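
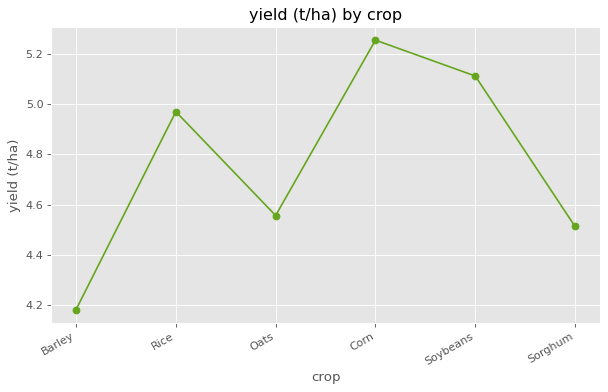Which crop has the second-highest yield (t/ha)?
Top 3: Corn ≈ 5.3, Soybeans ≈ 5.1, Rice ≈ 5.0.

Soybeans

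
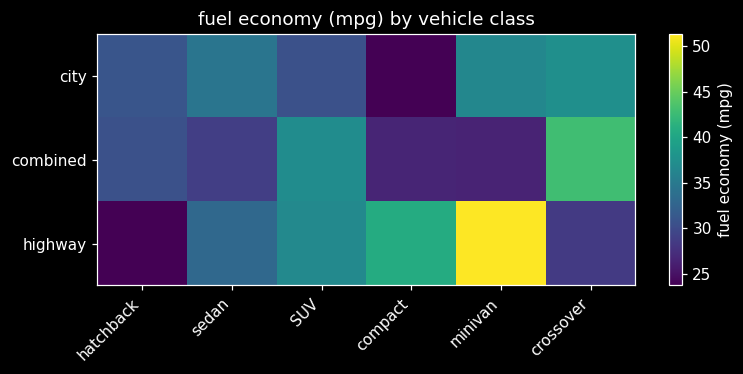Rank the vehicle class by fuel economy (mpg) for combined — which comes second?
Top 3 for combined: crossover ≈ 45, SUV ≈ 35, hatchback ≈ 30.

SUV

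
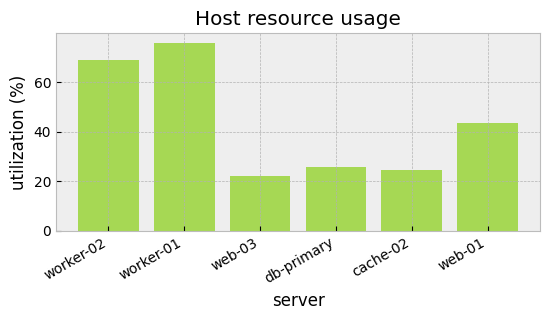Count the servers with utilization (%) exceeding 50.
2

Above 50: worker-02, worker-01.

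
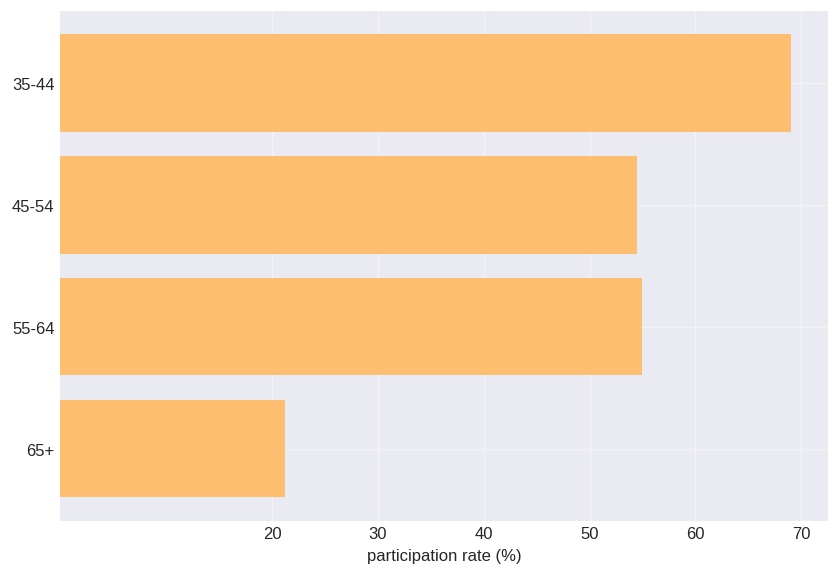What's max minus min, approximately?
≈ 50

Max 35-44 ≈ 70, min 65+ ≈ 20; range ≈ 50.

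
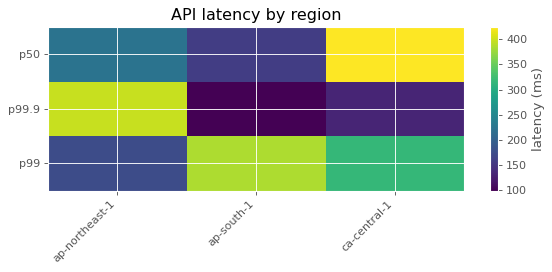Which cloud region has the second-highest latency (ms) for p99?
ca-central-1

Top 3 for p99: ap-south-1 ≈ 400, ca-central-1 ≈ 300, ap-northeast-1 ≈ 150.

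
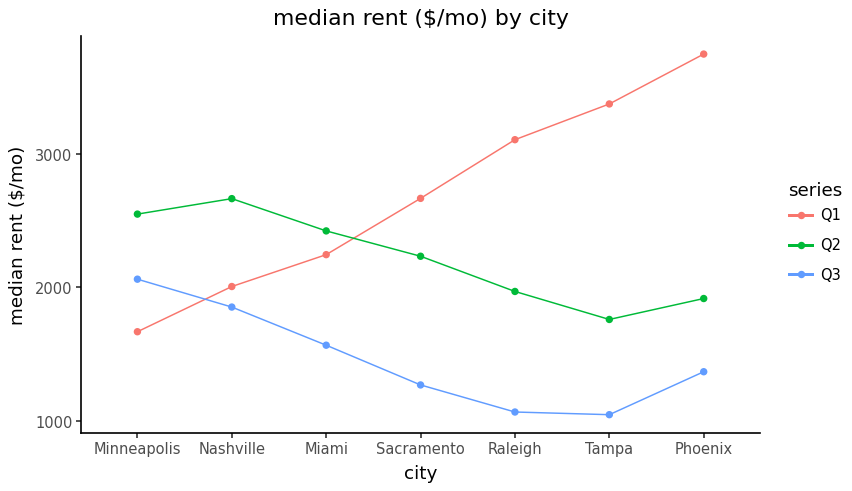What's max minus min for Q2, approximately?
Max Nashville ≈ 2500, min Tampa ≈ 2000; range ≈ 500.

≈ 500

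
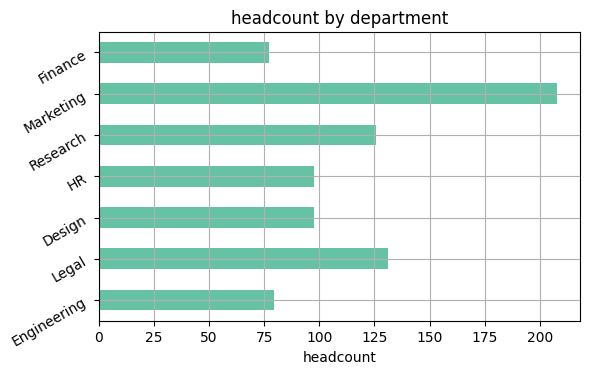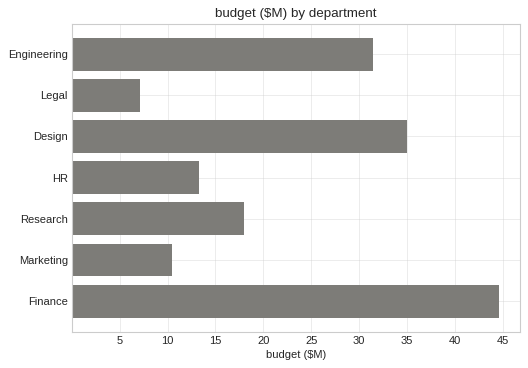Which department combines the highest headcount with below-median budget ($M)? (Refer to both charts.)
Marketing

Chart 2 median budget ($M) ≈ 20; below-median departments: Legal, HR, Marketing. Among those, Marketing has the highest headcount (≈ 200).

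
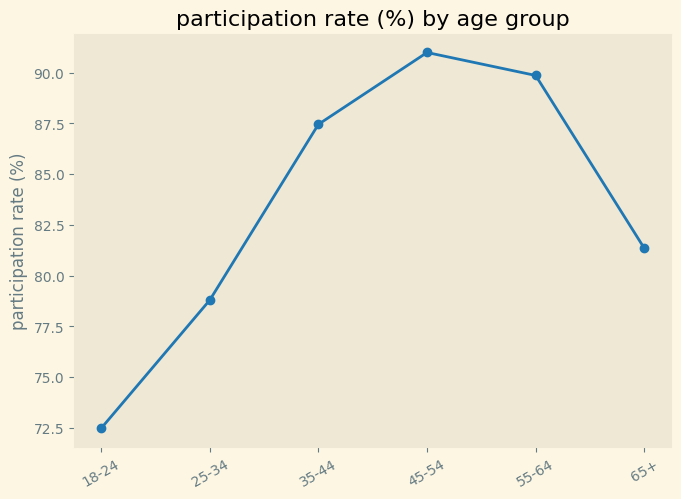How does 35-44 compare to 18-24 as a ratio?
≈ 1.22×

35-44 ≈ 88, 18-24 ≈ 72; 88/72 ≈ 1.22.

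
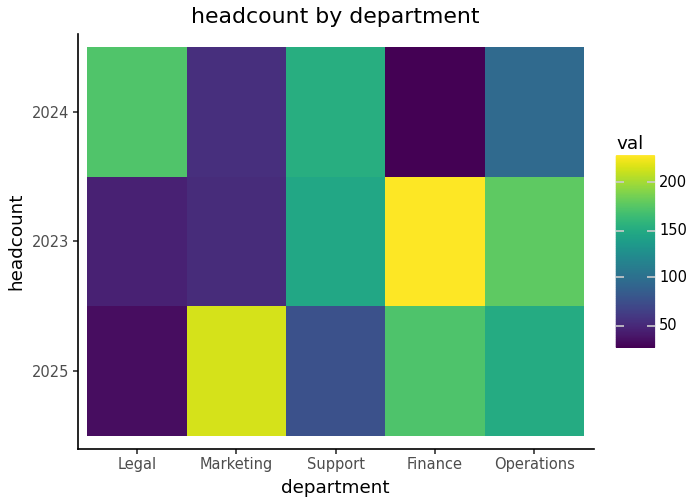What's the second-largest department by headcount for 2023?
Operations

Top 3 for 2023: Finance ≈ 220, Operations ≈ 180, Support ≈ 140.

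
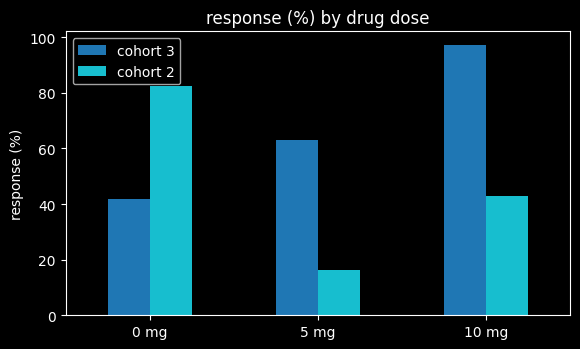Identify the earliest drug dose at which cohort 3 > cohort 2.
0 mg: cohort 3 ≈ 40 vs cohort 2 ≈ 80 (not yet); 5 mg: cohort 3 ≈ 60 vs cohort 2 ≈ 20 (first crossover).

5 mg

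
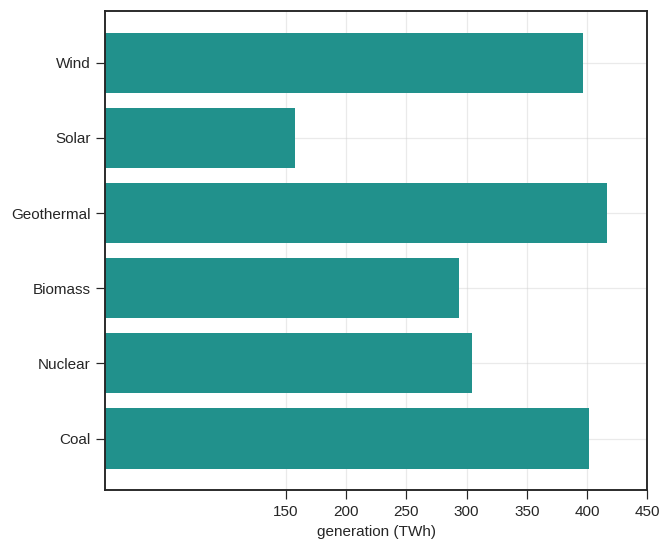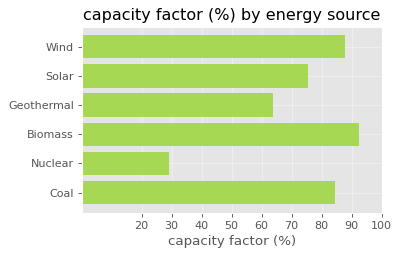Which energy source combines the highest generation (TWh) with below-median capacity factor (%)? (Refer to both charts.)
Geothermal

Chart 2 median capacity factor (%) ≈ 80; below-median energy sources: Solar, Geothermal, Nuclear. Among those, Geothermal has the highest generation (TWh) (≈ 400).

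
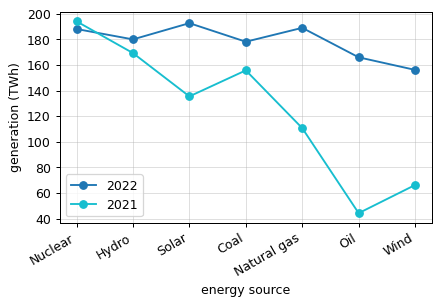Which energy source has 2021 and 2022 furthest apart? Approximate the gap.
Oil, ≈ 120 TWh

Oil: 2021 ≈ 40, 2022 ≈ 160 → gap ≈ 120. Next-largest (Wind) is only ≈ 100.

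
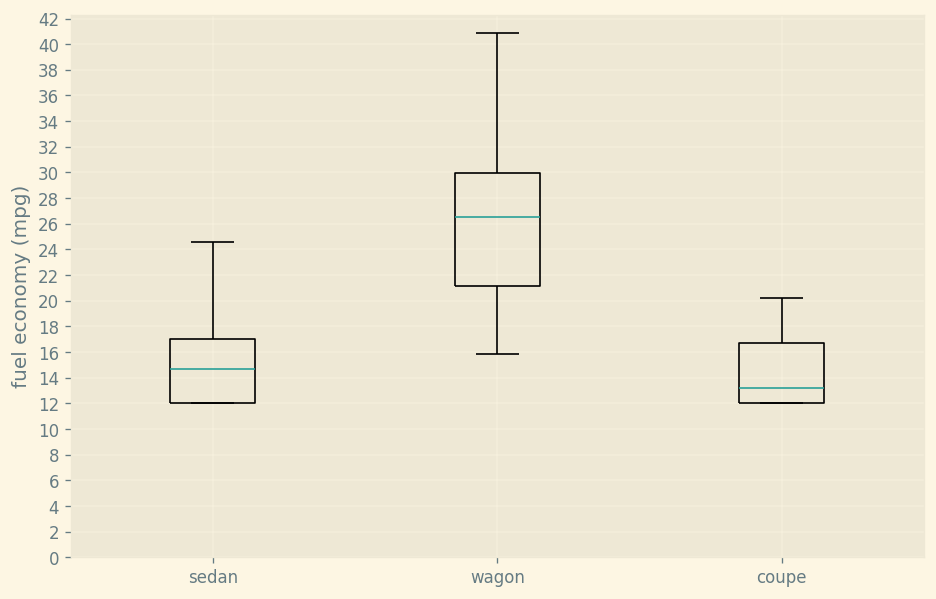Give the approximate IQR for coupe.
≈ 4

Q3 ≈ 16, Q1 ≈ 12; IQR ≈ 4.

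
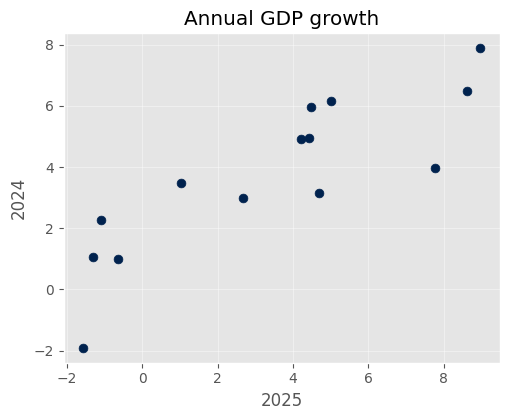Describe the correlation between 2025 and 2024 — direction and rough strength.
Points are positively correlated; strong (|r| ≈ 0.9).

positive, strong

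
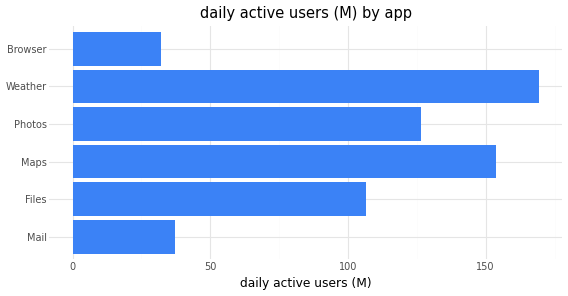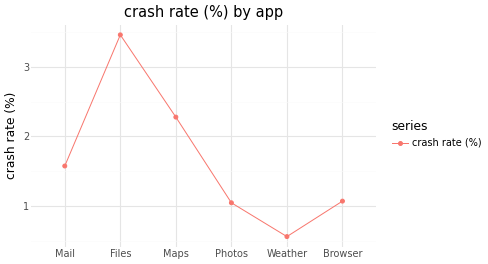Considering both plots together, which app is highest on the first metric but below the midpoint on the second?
Chart 2 median crash rate (%) ≈ 1.5; below-median apps: Photos, Weather, Browser. Among those, Weather has the highest daily active users (M) (≈ 160).

Weather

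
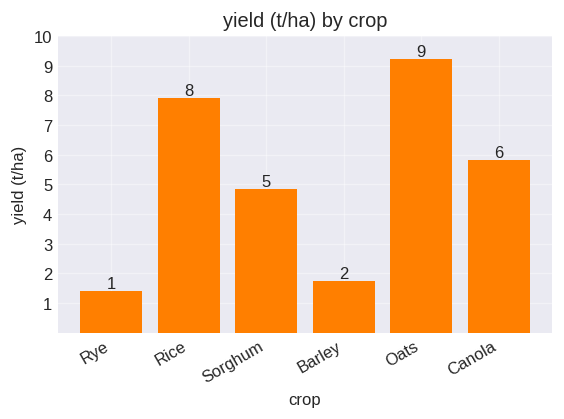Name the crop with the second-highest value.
Rice

Top 3: Oats ≈ 9, Rice ≈ 8, Canola ≈ 6.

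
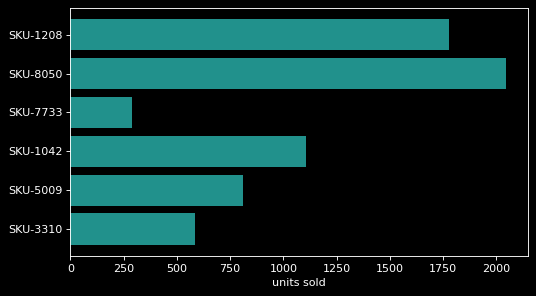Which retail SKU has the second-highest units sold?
SKU-1208

Top 3: SKU-8050 ≈ 2000, SKU-1208 ≈ 1800, SKU-1042 ≈ 1200.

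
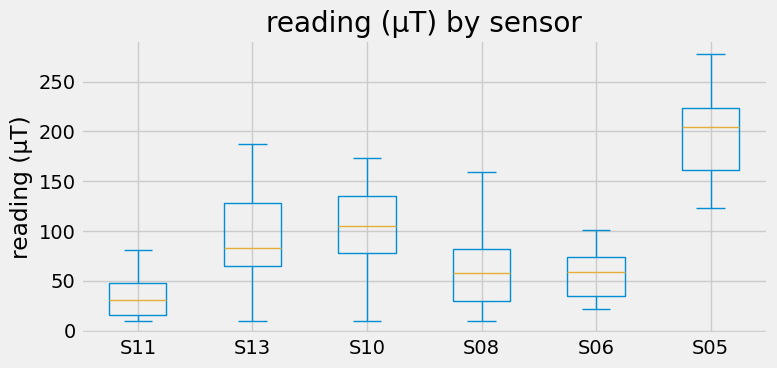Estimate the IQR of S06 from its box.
≈ 40

Q3 ≈ 80, Q1 ≈ 40; IQR ≈ 40.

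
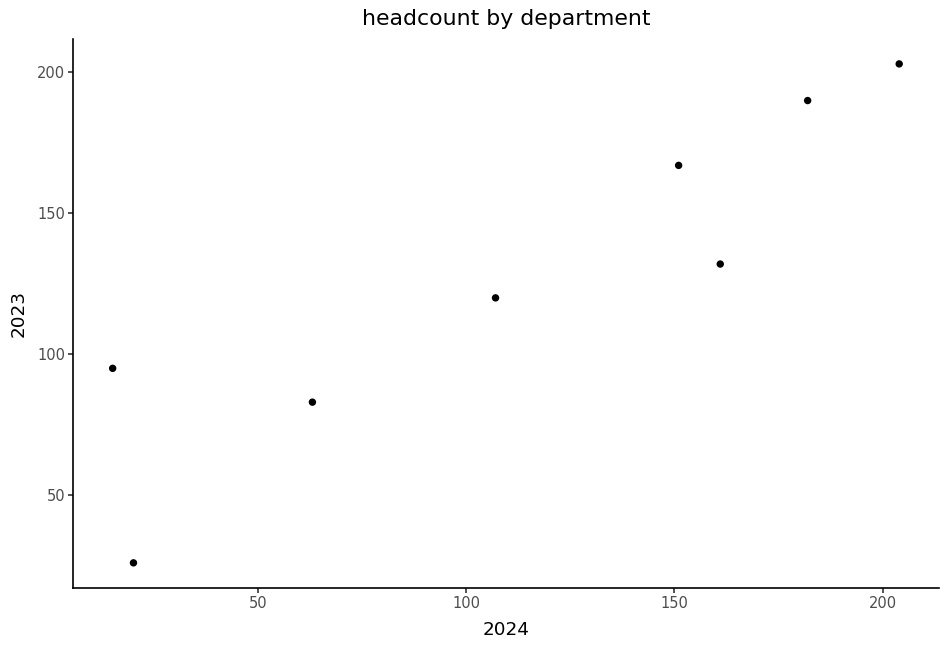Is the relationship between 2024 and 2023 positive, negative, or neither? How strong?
Points are positively correlated; strong (|r| ≈ 0.9).

positive, strong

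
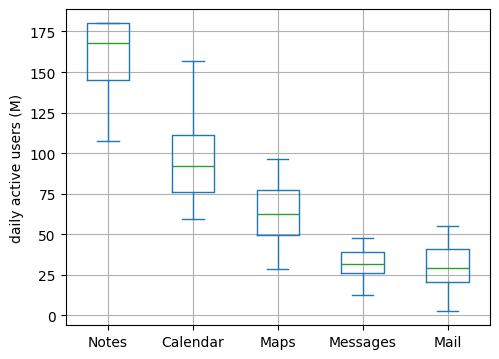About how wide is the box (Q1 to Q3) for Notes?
Q3 ≈ 180, Q1 ≈ 140; IQR ≈ 40.

≈ 40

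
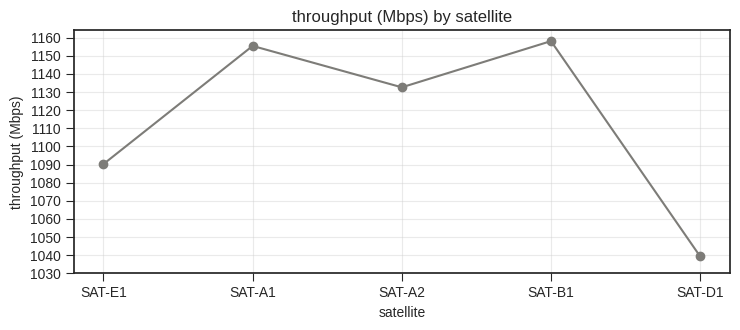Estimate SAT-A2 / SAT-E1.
≈ 1.04×

SAT-A2 ≈ 1130, SAT-E1 ≈ 1090; 1130/1090 ≈ 1.04.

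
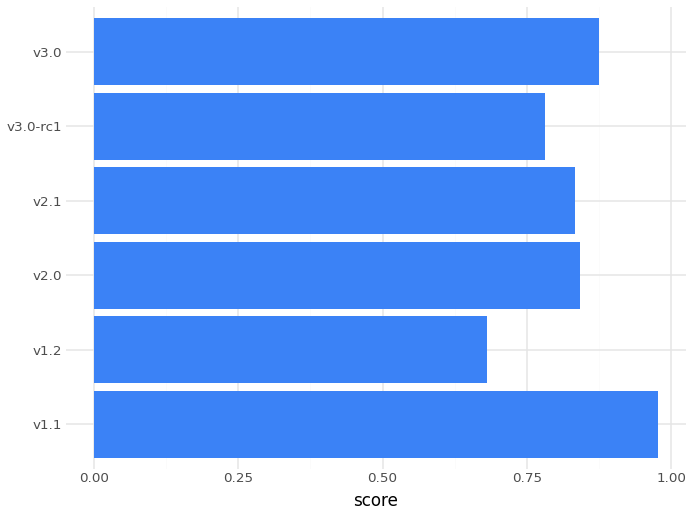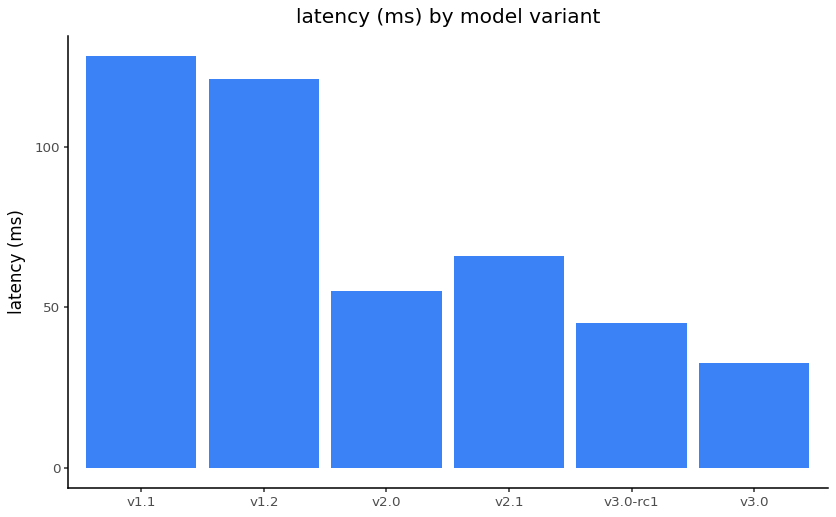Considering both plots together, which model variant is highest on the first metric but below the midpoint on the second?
v3.0

Chart 2 median latency (ms) ≈ 60; below-median model variants: v2.0, v3.0-rc1, v3.0. Among those, v3.0 has the highest score (≈ 0.9).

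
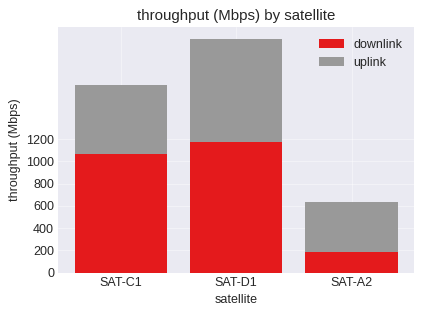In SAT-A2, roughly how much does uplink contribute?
≈ 400

uplink top ≈ 600, bottom ≈ 200; segment ≈ 400.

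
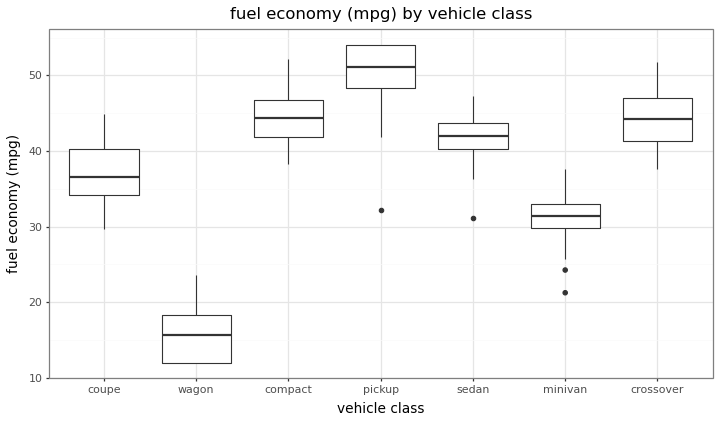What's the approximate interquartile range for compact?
≈ 5

Q3 ≈ 45, Q1 ≈ 40; IQR ≈ 5.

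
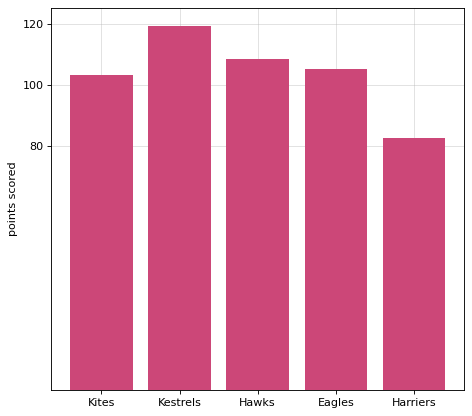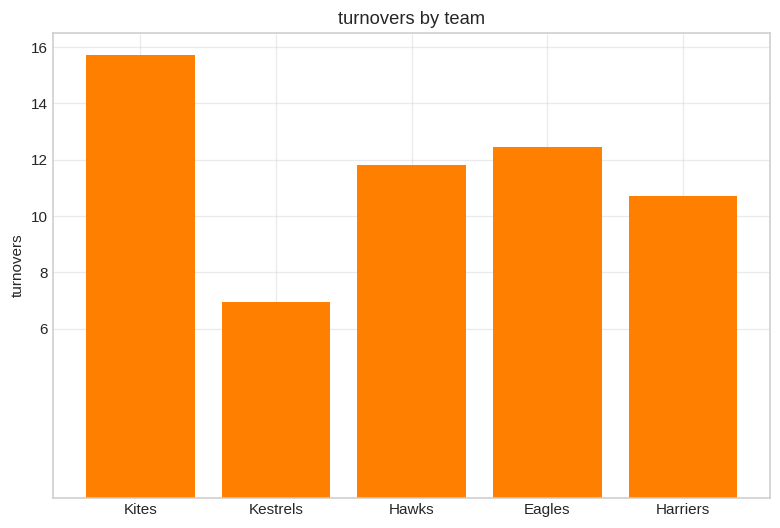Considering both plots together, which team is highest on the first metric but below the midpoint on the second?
Chart 2 median turnovers ≈ 12; below-median teams: Kestrels, Harriers. Among those, Kestrels has the highest points scored (≈ 120).

Kestrels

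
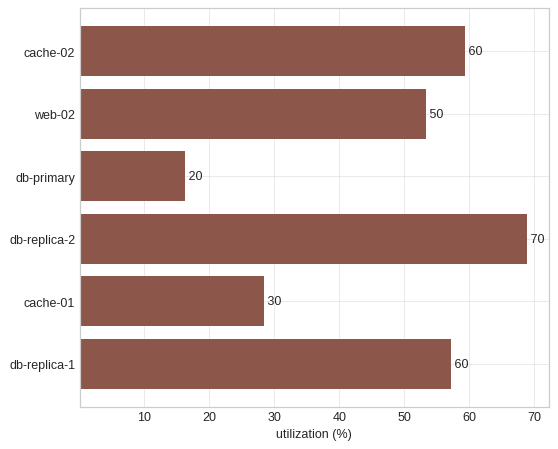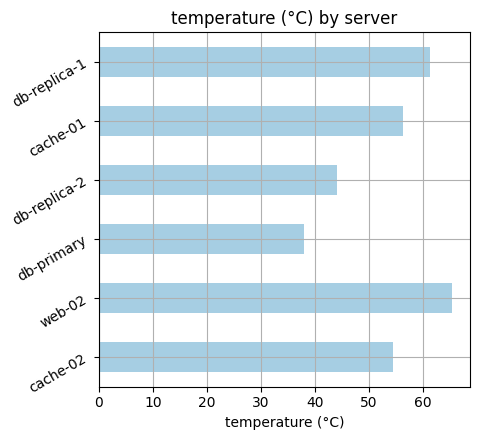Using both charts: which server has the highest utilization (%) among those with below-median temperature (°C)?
Chart 2 median temperature (°C) ≈ 60; below-median servers: cache-02, db-primary, db-replica-2. Among those, db-replica-2 has the highest utilization (%) (≈ 70).

db-replica-2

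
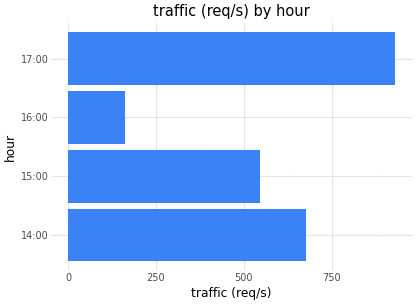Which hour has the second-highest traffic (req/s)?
14:00

Top 3: 17:00 ≈ 900, 14:00 ≈ 700, 15:00 ≈ 500.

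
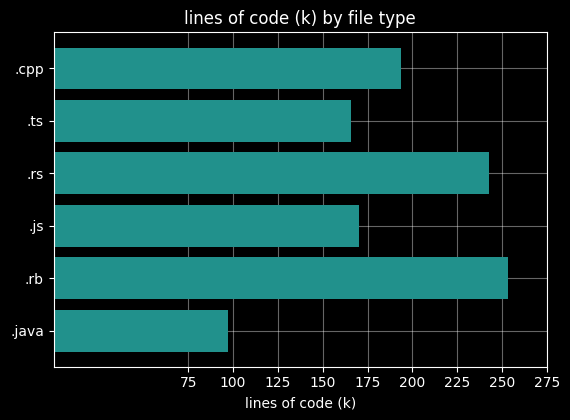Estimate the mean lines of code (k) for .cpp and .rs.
(200 + 250) / 2 ≈ 225.

≈ 225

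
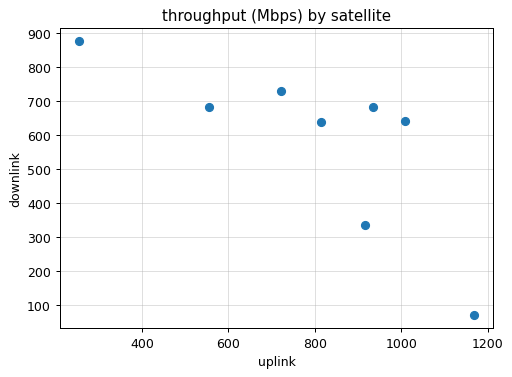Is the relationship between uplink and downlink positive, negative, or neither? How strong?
negative, strong

Points are negatively correlated; strong (|r| ≈ 0.8).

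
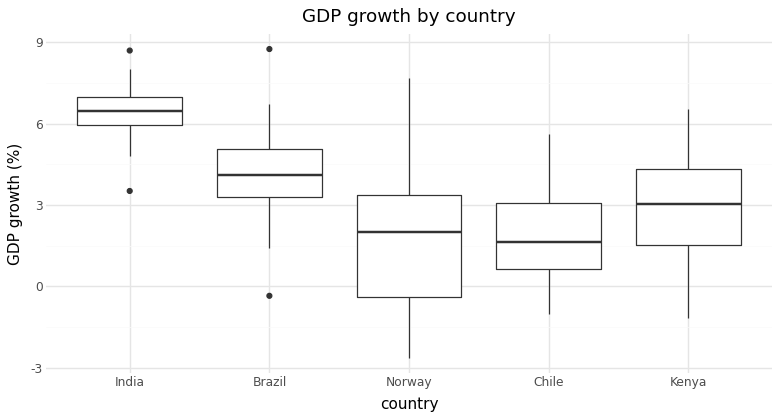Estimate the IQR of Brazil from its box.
Q3 ≈ 5.0, Q1 ≈ 3.5; IQR ≈ 1.5.

≈ 1.5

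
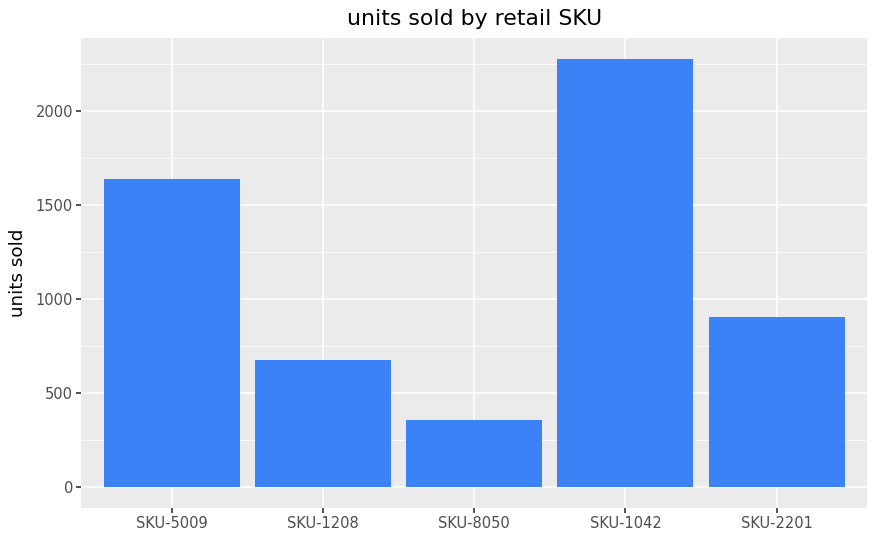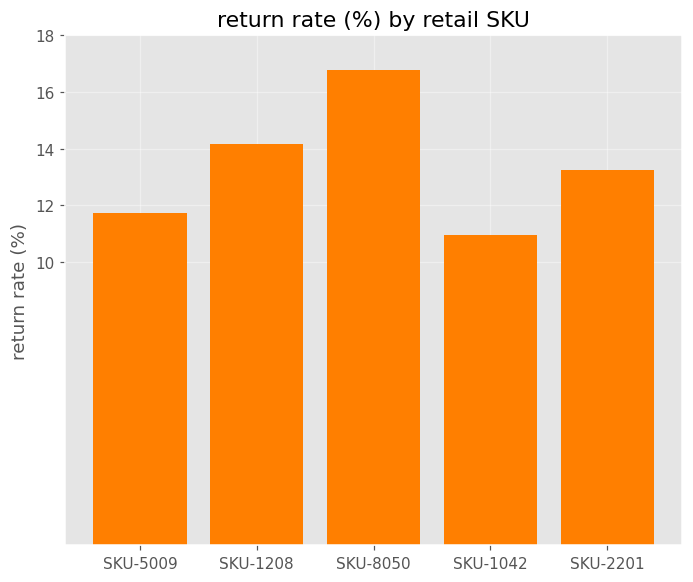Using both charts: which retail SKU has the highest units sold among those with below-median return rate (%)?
Chart 2 median return rate (%) ≈ 14; below-median retail SKUs: SKU-5009, SKU-1042. Among those, SKU-1042 has the highest units sold (≈ 2500).

SKU-1042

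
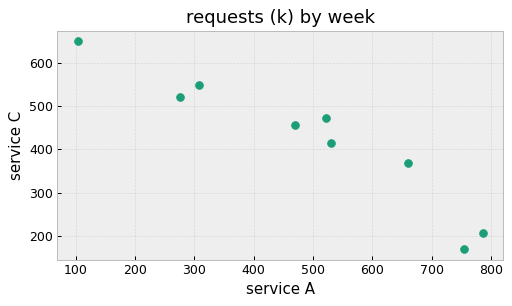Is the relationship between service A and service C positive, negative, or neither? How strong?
Points are negatively correlated; strong (|r| ≈ 1.0).

negative, strong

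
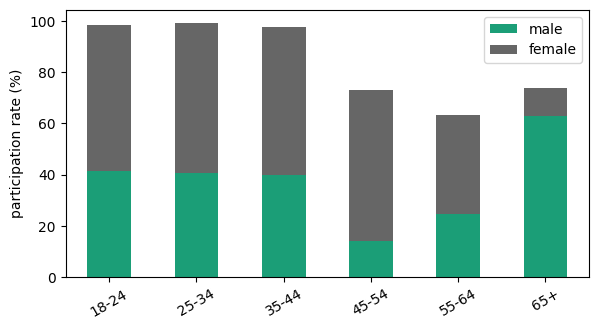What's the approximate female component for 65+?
≈ 10

female top ≈ 70, bottom ≈ 60; segment ≈ 10.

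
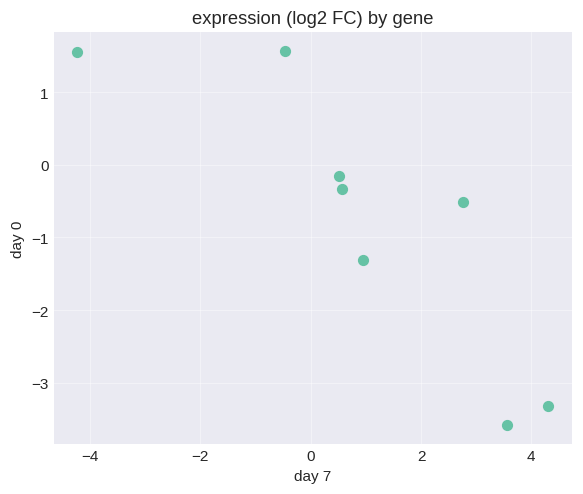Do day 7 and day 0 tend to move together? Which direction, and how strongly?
negative, strong

Points are negatively correlated; strong (|r| ≈ 0.9).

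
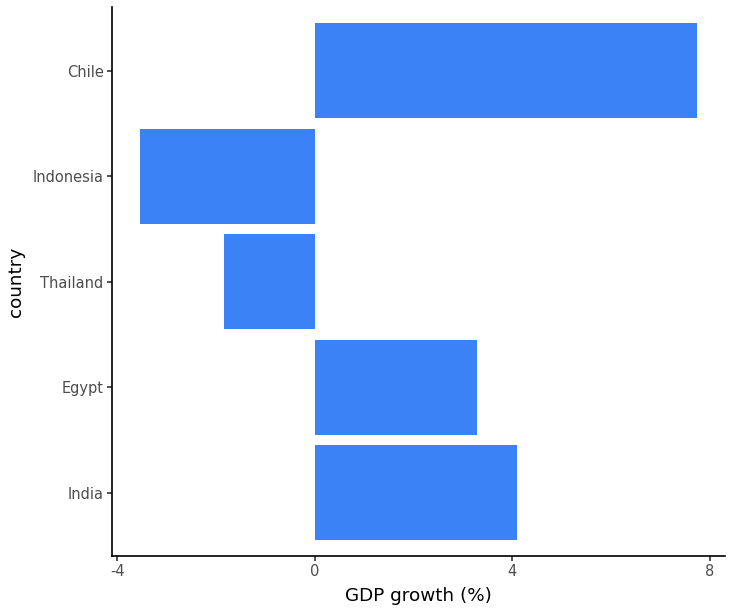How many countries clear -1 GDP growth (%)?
3

Above -1: India, Egypt, Chile.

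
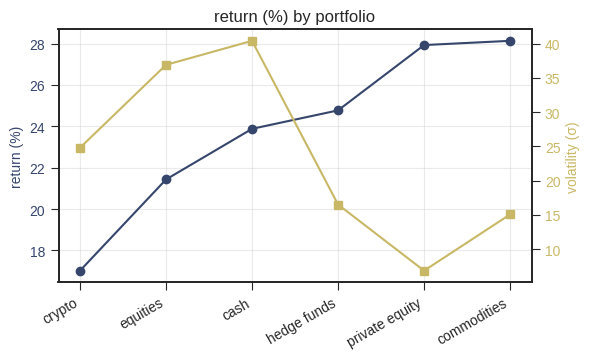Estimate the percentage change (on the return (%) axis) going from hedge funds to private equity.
hedge funds ≈ 25, private equity ≈ 28; (28 − 25) / 25 ≈ +12%.

≈ +12%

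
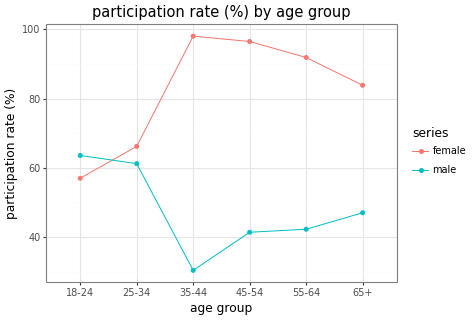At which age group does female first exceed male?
25-34

18-24: female ≈ 60 vs male ≈ 60 (not yet); 25-34: female ≈ 70 vs male ≈ 60 (first crossover).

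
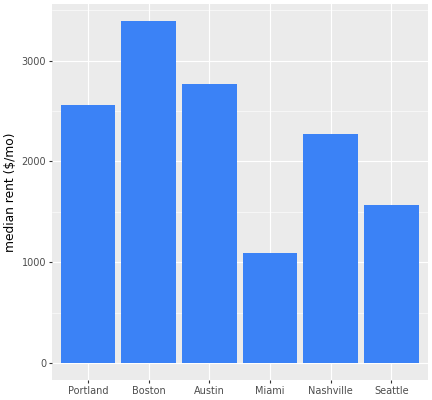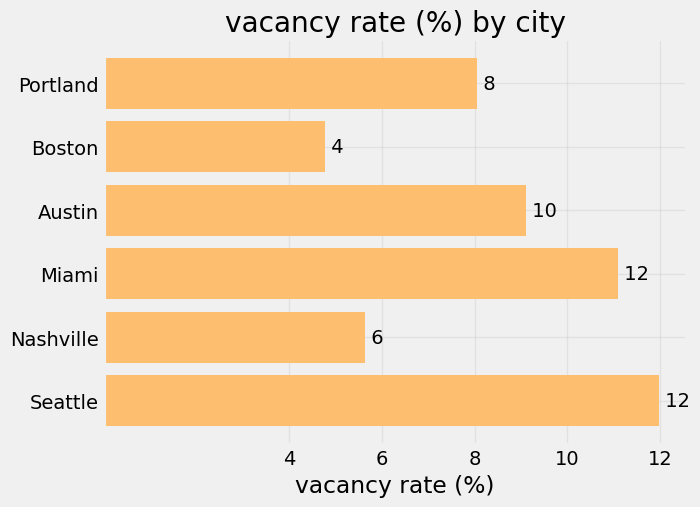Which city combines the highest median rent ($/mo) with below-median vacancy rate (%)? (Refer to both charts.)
Chart 2 median vacancy rate (%) ≈ 8; below-median cities: Portland, Boston, Nashville. Among those, Boston has the highest median rent ($/mo) (≈ 3500).

Boston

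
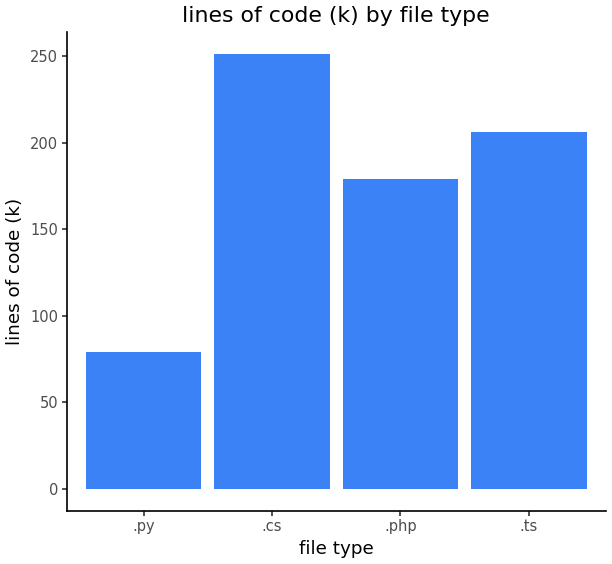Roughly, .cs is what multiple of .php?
≈ 1.43×

.cs ≈ 250, .php ≈ 175; 250/175 ≈ 1.43.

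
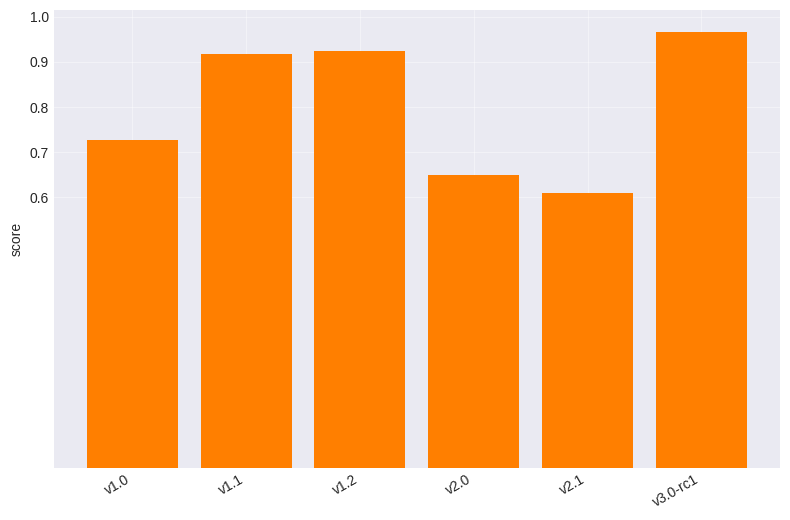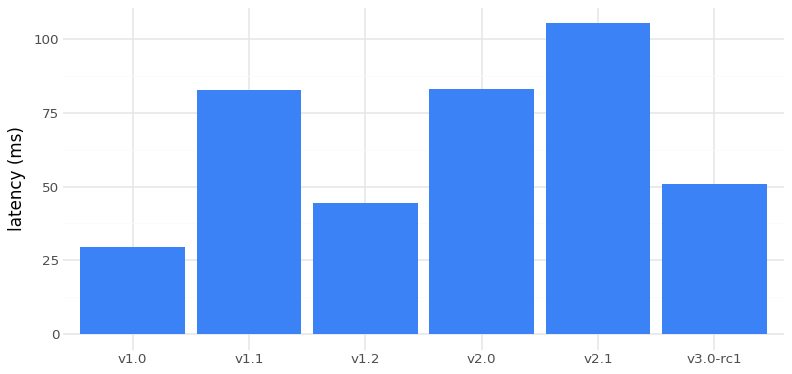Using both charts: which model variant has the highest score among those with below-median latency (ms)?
Chart 2 median latency (ms) ≈ 70; below-median model variants: v1.0, v1.2, v3.0-rc1. Among those, v3.0-rc1 has the highest score (≈ 1).

v3.0-rc1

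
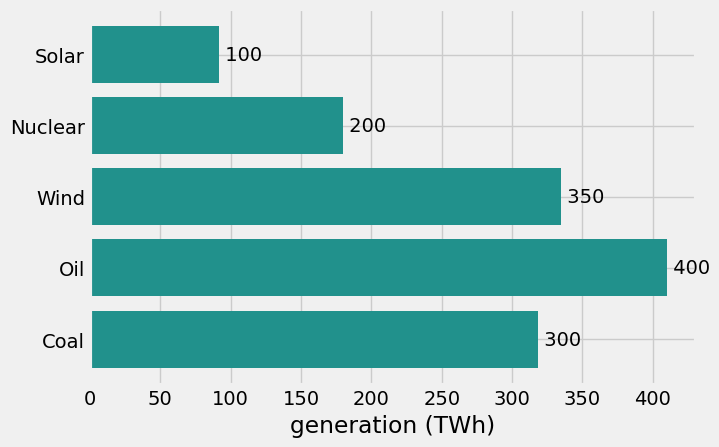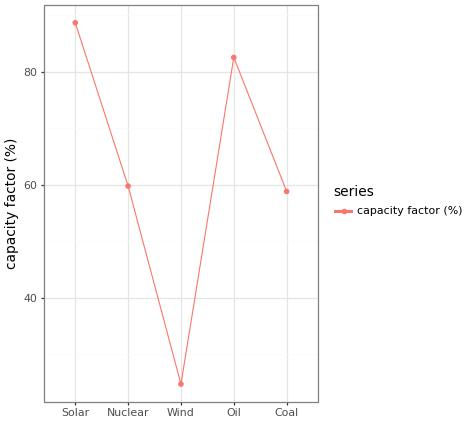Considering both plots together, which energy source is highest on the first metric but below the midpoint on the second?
Chart 2 median capacity factor (%) ≈ 60; below-median energy sources: Wind, Coal. Among those, Wind has the highest generation (TWh) (≈ 350).

Wind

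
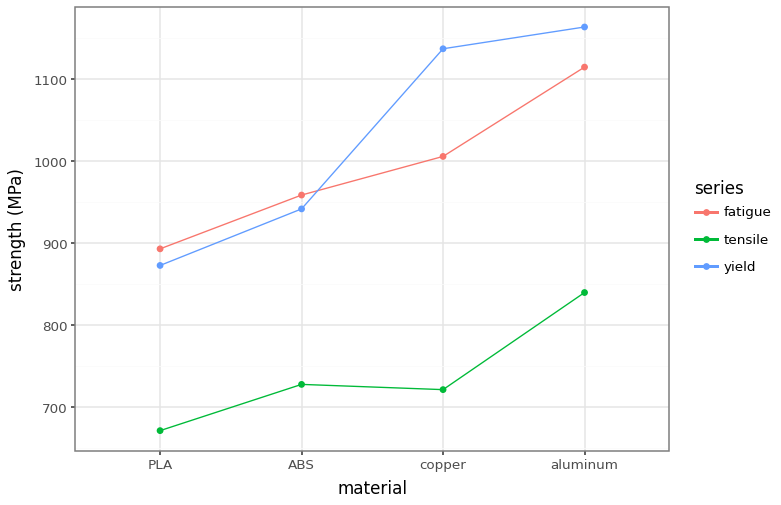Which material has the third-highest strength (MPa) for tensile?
Top 4 for tensile: aluminum ≈ 850, ABS ≈ 750, copper ≈ 700, PLA ≈ 650.

copper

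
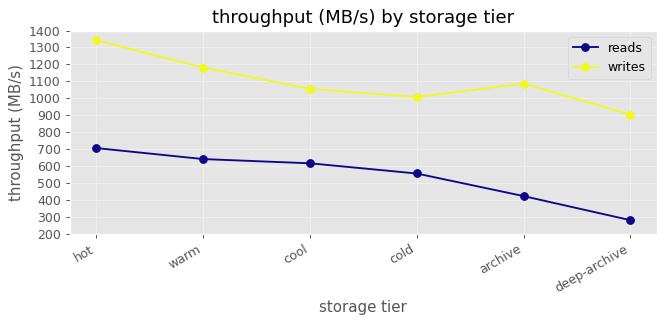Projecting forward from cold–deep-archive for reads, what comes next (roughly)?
Last three: 600, 400, 300 → slope ≈ -150/step → next ≈ 150.

≈ 150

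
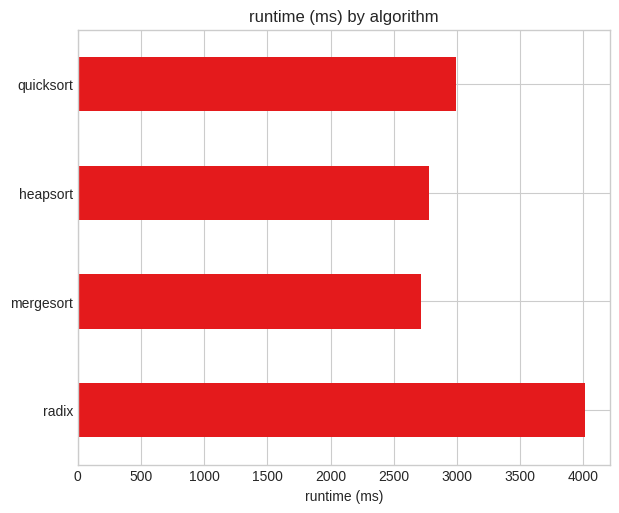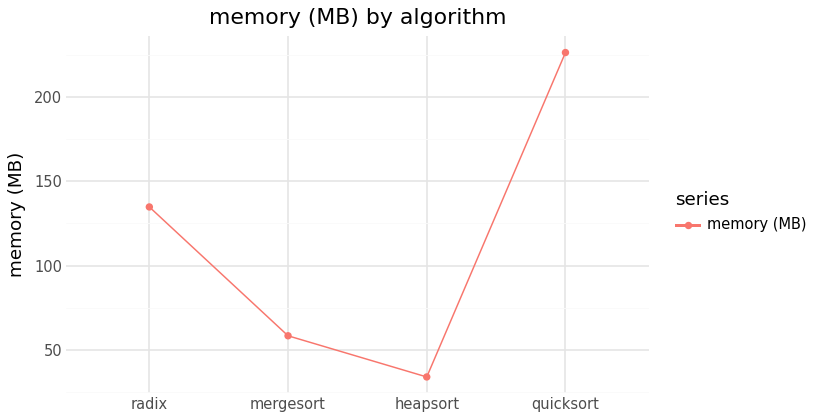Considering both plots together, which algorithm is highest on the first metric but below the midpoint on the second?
Chart 2 median memory (MB) ≈ 100; below-median algorithms: mergesort, heapsort. Among those, heapsort has the highest runtime (ms) (≈ 3000).

heapsort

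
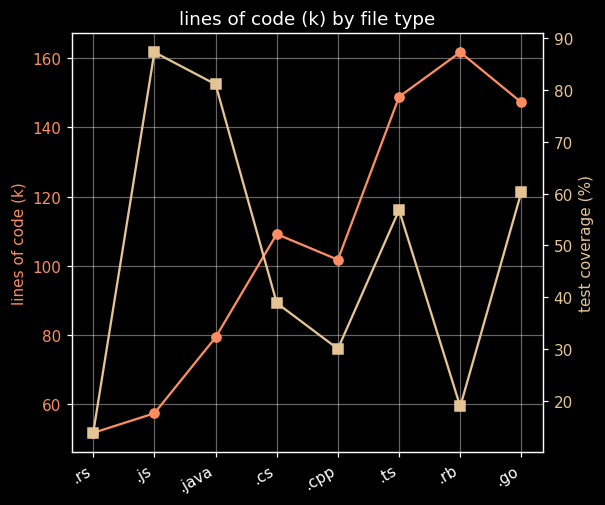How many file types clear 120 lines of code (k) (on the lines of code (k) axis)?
Above 120: .ts, .rb, .go.

3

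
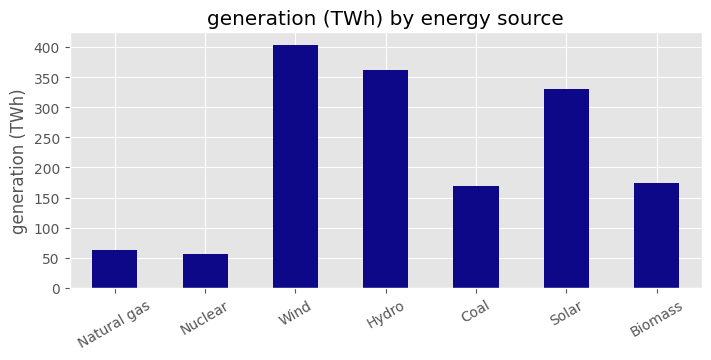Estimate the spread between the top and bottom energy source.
≈ 350

Max Wind ≈ 400, min Nuclear ≈ 50; range ≈ 350.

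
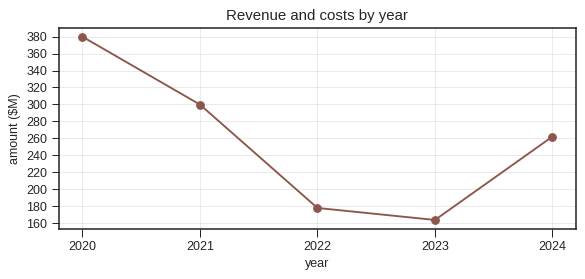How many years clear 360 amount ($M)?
1

Above 360: 2020.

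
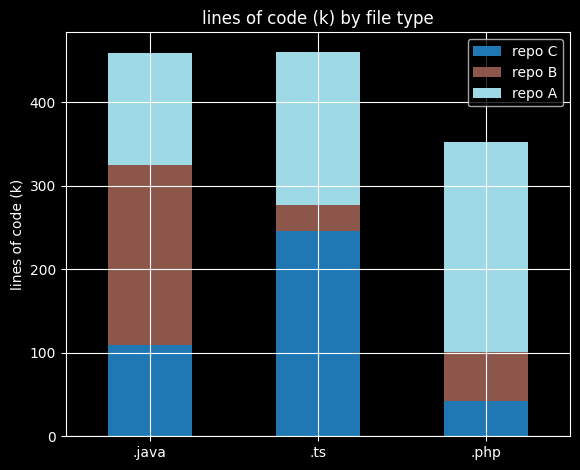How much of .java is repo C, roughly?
≈ 100

repo C top ≈ 100, bottom ≈ 0; segment ≈ 100.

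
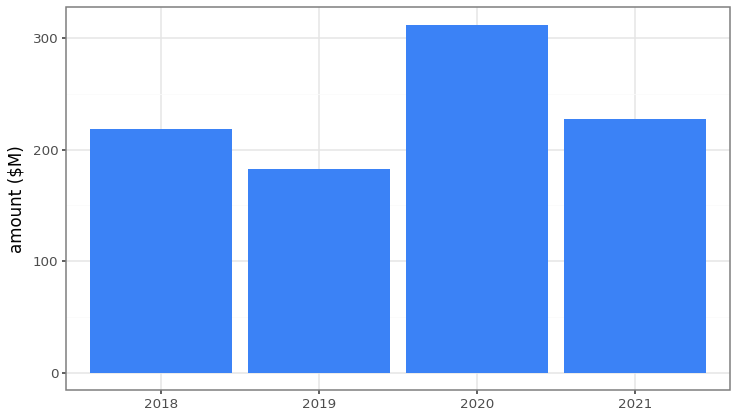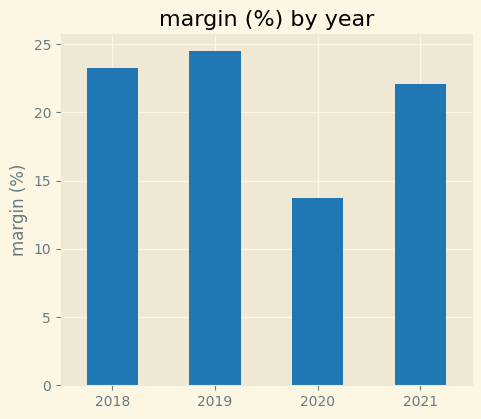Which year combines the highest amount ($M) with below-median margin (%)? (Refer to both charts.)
Chart 2 median margin (%) ≈ 25; below-median years: 2020, 2021. Among those, 2020 has the highest amount ($M) (≈ 300).

2020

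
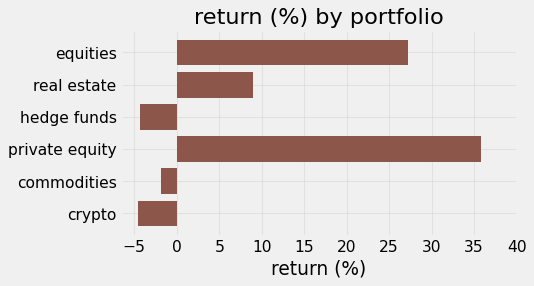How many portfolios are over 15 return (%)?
Above 15: equities, private equity.

2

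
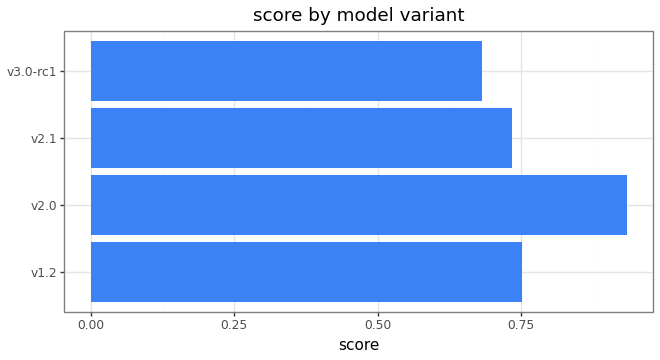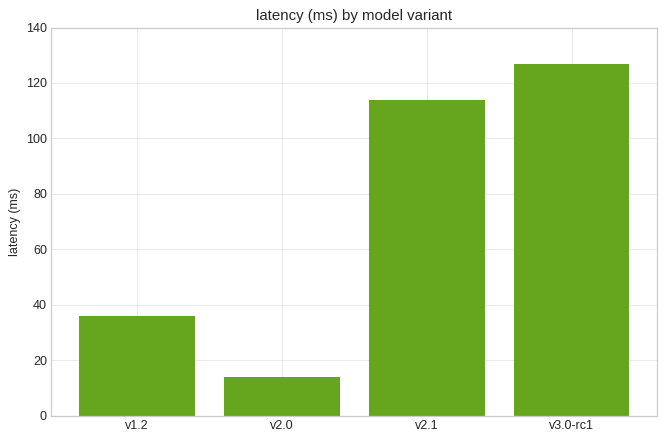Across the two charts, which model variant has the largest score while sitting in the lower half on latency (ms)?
Chart 2 median latency (ms) ≈ 80; below-median model variants: v1.2, v2.0. Among those, v2.0 has the highest score (≈ 0.9).

v2.0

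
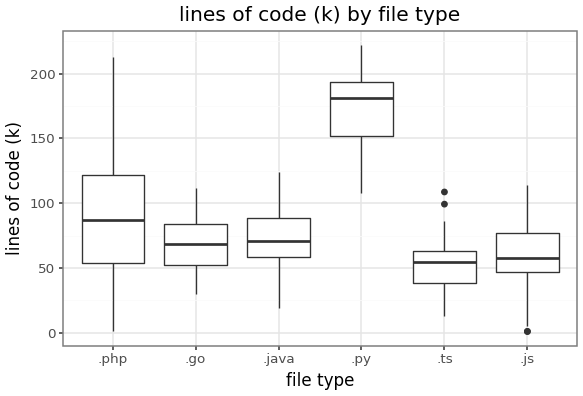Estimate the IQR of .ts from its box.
Q3 ≈ 60, Q1 ≈ 40; IQR ≈ 20.

≈ 20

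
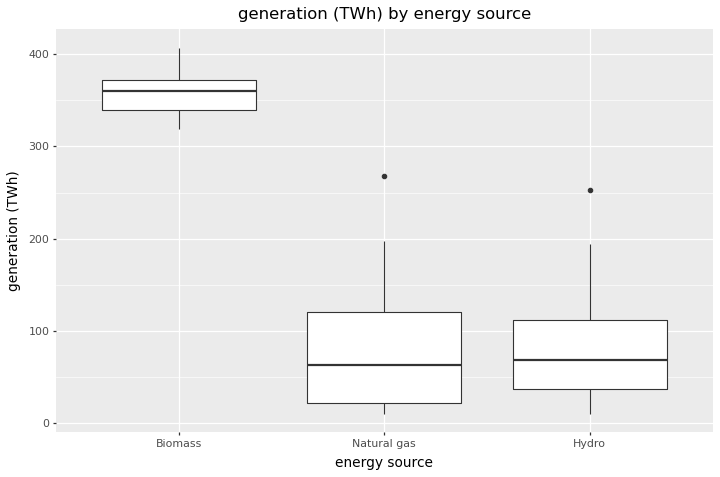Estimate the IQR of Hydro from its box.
Q3 ≈ 100, Q1 ≈ 25; IQR ≈ 75.

≈ 75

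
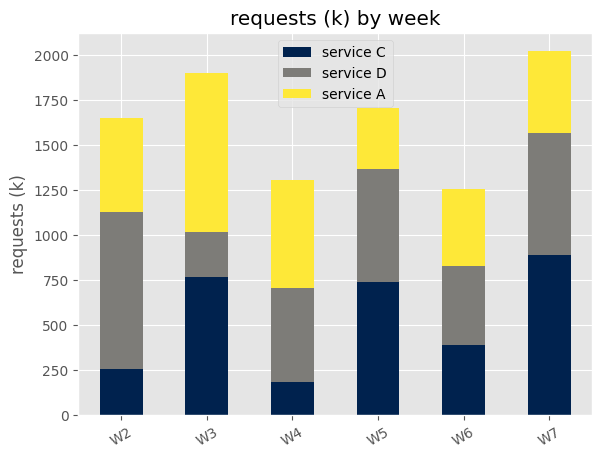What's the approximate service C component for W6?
≈ 400

service C top ≈ 400, bottom ≈ 0; segment ≈ 400.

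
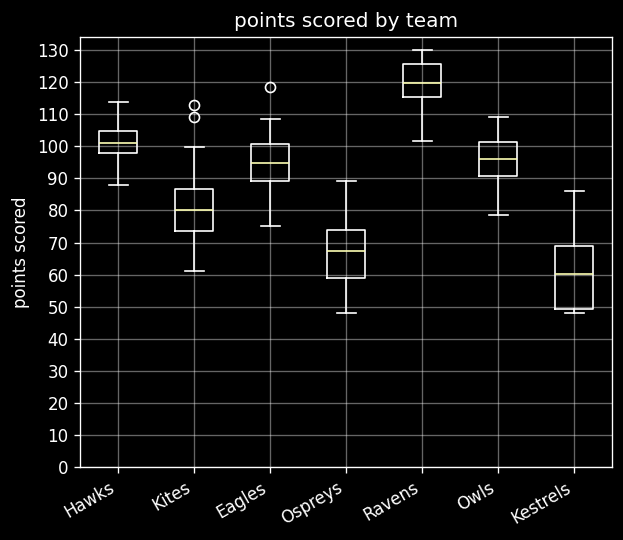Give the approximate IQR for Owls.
Q3 ≈ 100, Q1 ≈ 90; IQR ≈ 10.

≈ 10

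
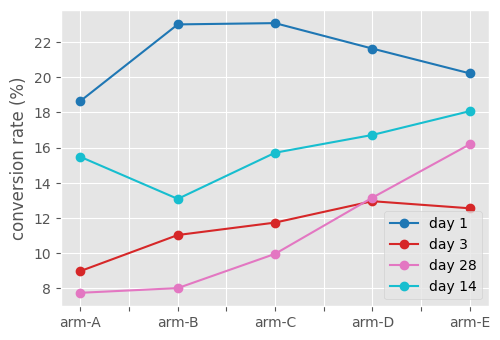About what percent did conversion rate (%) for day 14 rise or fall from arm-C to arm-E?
≈ +12.5%

arm-C ≈ 16, arm-E ≈ 18; (18 − 16) / 16 ≈ +12.5%.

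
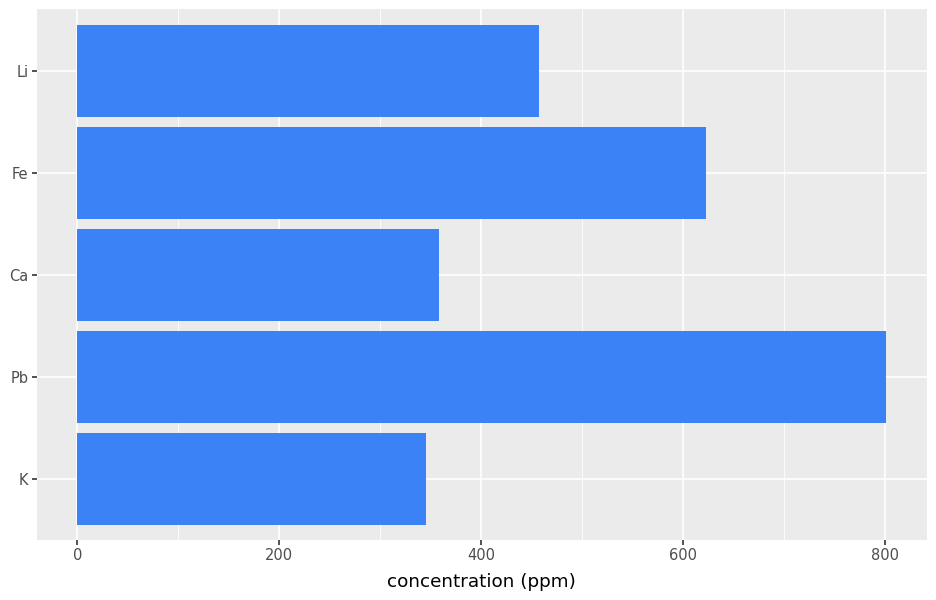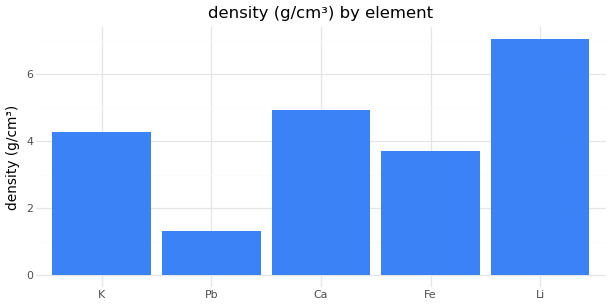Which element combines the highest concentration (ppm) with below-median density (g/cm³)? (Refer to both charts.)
Pb

Chart 2 median density (g/cm³) ≈ 4; below-median elements: Pb, Fe. Among those, Pb has the highest concentration (ppm) (≈ 800).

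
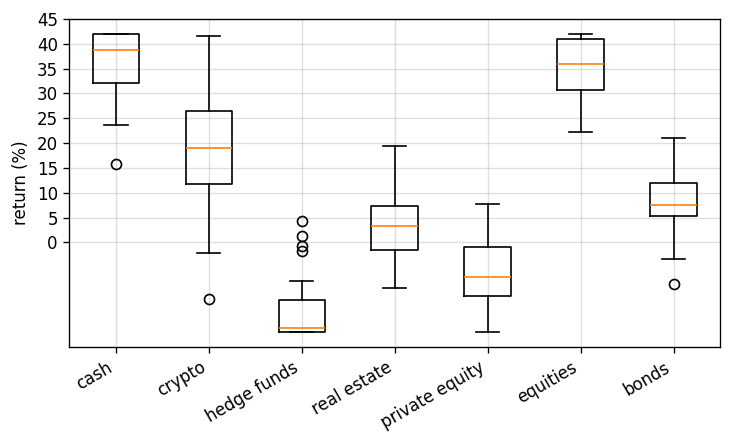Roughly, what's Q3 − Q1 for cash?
Q3 ≈ 40, Q1 ≈ 30; IQR ≈ 10.

≈ 10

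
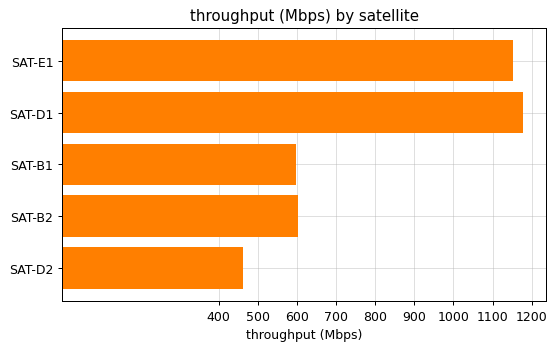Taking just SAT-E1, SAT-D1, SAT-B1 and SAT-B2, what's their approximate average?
(1200 + 1200 + 600 + 600) / 4 ≈ 900.

≈ 900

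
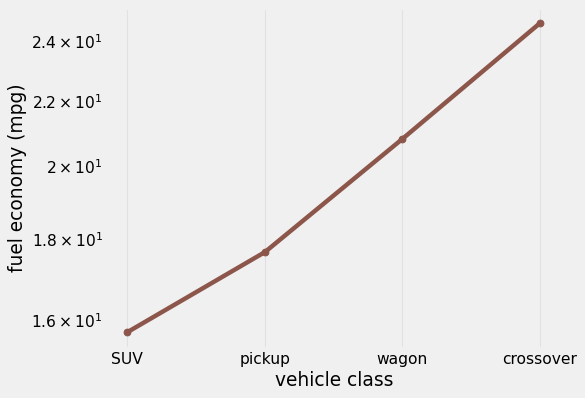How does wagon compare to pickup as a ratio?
wagon ≈ 21, pickup ≈ 18; 21/18 ≈ 1.17.

≈ 1.17×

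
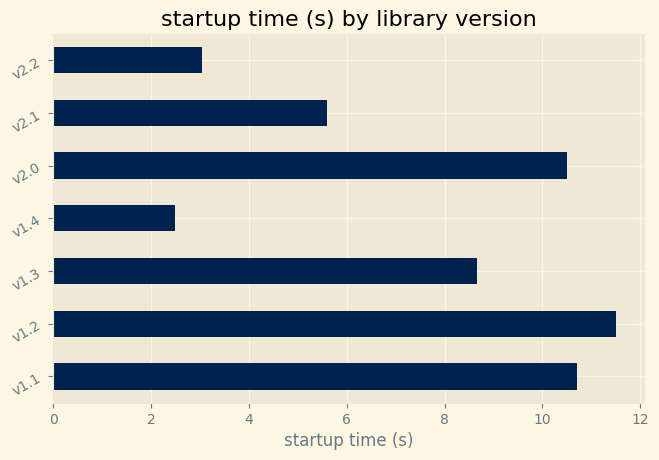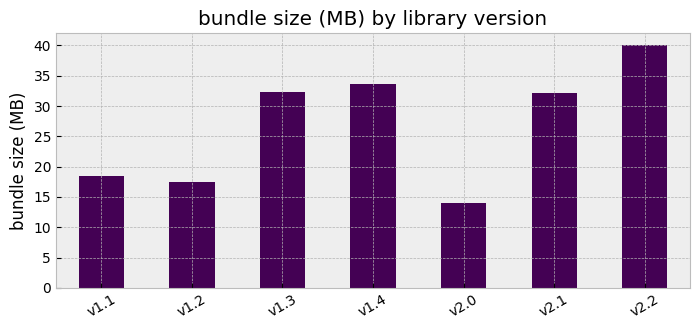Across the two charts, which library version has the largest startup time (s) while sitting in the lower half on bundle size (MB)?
Chart 2 median bundle size (MB) ≈ 30; below-median library versions: v1.1, v1.2, v2.0. Among those, v1.2 has the highest startup time (s) (≈ 12).

v1.2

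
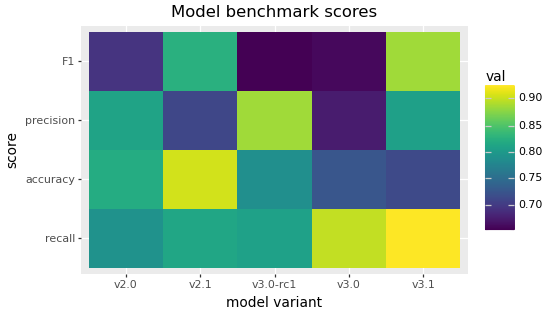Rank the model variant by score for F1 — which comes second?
v2.1

Top 3 for F1: v3.1 ≈ 0.90, v2.1 ≈ 0.85, v2.0 ≈ 0.70.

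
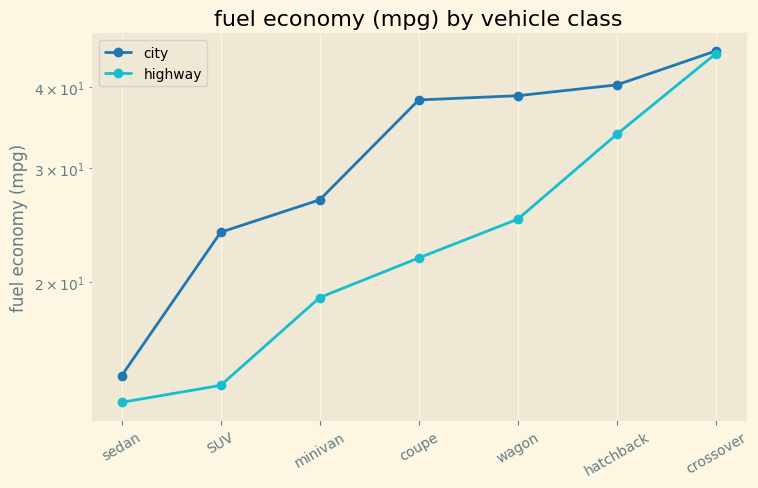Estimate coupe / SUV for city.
coupe ≈ 40, SUV ≈ 25; 40/25 ≈ 1.6.

≈ 1.6×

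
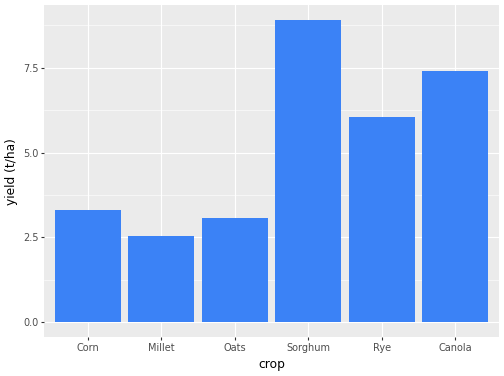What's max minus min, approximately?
≈ 6

Max Sorghum ≈ 9, min Millet ≈ 3; range ≈ 6.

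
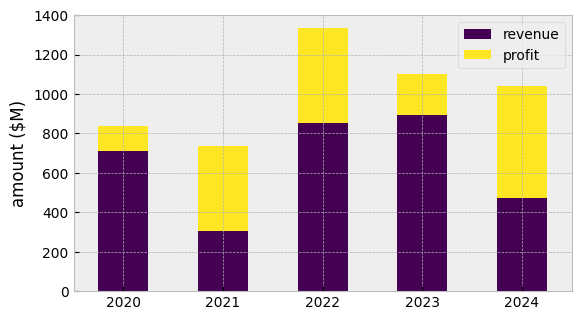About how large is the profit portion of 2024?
profit top ≈ 1000, bottom ≈ 400; segment ≈ 600.

≈ 600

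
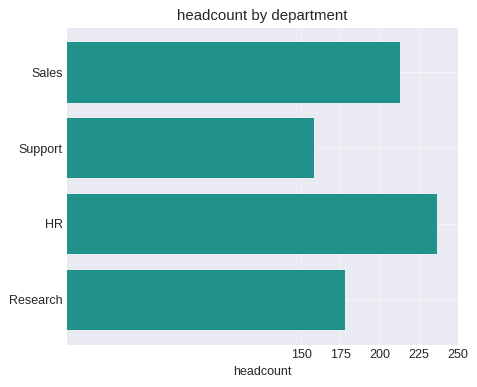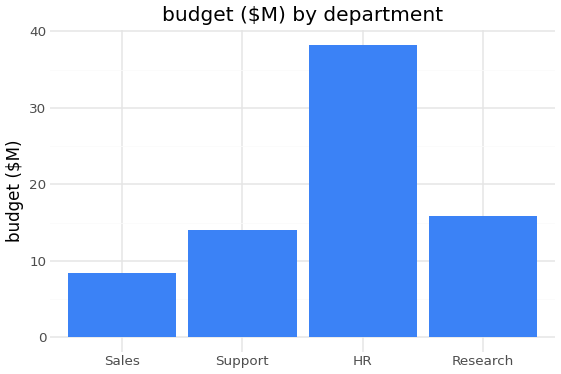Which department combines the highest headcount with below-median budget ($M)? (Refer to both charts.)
Sales

Chart 2 median budget ($M) ≈ 15; below-median departments: Sales, Support. Among those, Sales has the highest headcount (≈ 225).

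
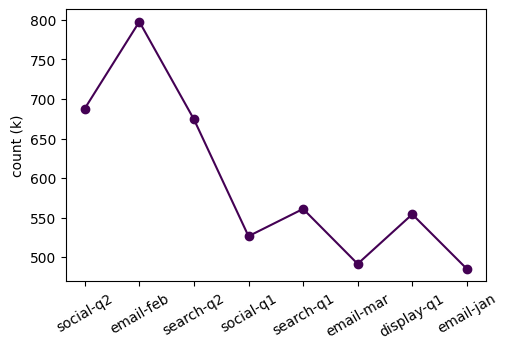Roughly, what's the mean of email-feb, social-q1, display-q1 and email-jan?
≈ 600

(800 + 550 + 550 + 500) / 4 ≈ 600.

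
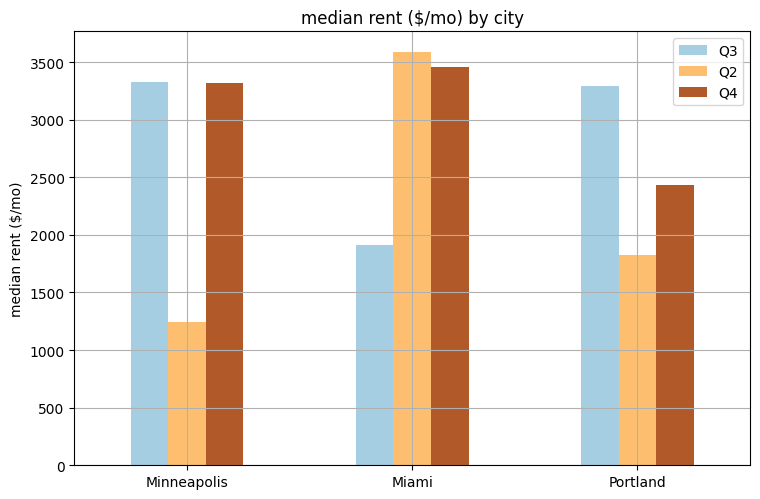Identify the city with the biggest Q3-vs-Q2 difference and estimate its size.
Minneapolis: Q3 ≈ 3500, Q2 ≈ 1000 → gap ≈ 2500. Next-largest (Miami) is only ≈ 1500.

Minneapolis, ≈ 2500 $/mo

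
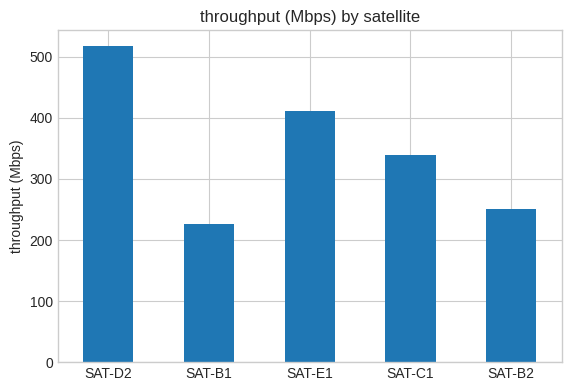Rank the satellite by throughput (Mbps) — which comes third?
Top 4: SAT-D2 ≈ 500, SAT-E1 ≈ 400, SAT-C1 ≈ 350, SAT-B2 ≈ 250.

SAT-C1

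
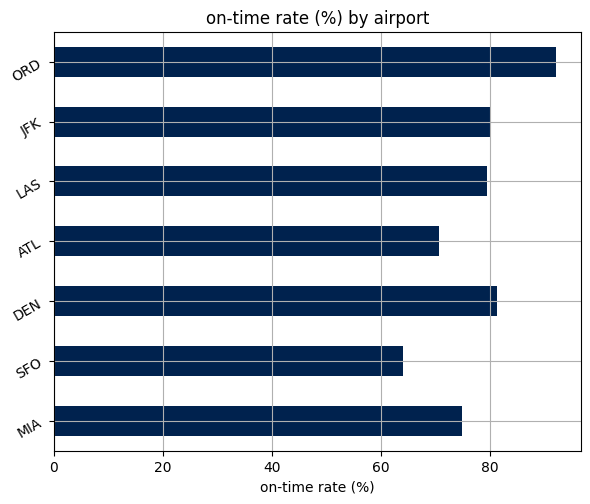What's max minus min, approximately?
≈ 30

Max ORD ≈ 90, min SFO ≈ 60; range ≈ 30.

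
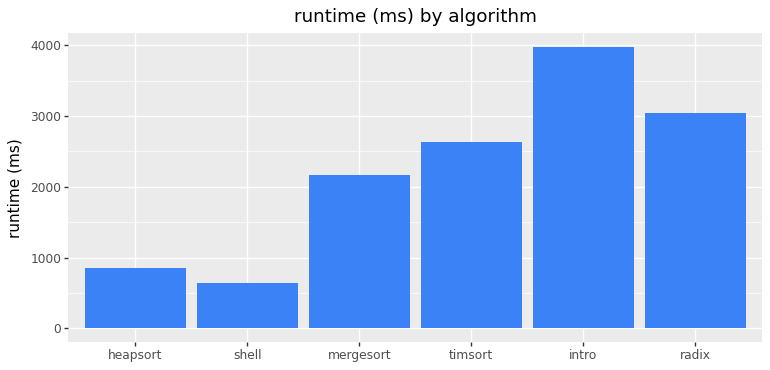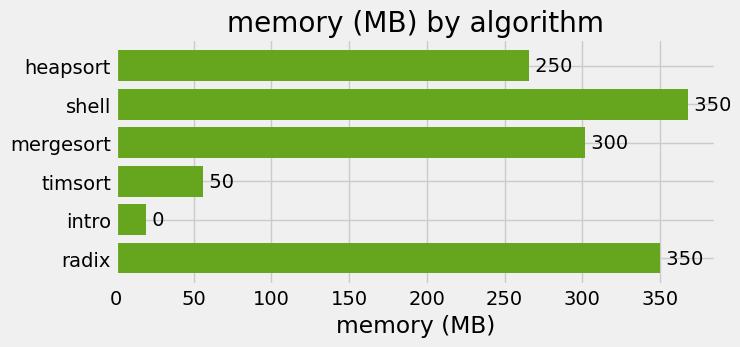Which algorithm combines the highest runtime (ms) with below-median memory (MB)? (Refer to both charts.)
Chart 2 median memory (MB) ≈ 300; below-median algorithms: heapsort, timsort, intro. Among those, intro has the highest runtime (ms) (≈ 4000).

intro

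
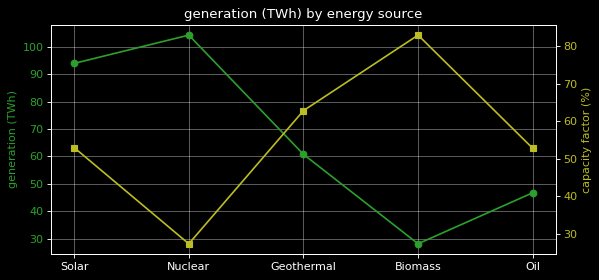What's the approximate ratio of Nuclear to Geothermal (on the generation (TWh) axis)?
≈ 1.67×

Nuclear ≈ 100, Geothermal ≈ 60; 100/60 ≈ 1.67.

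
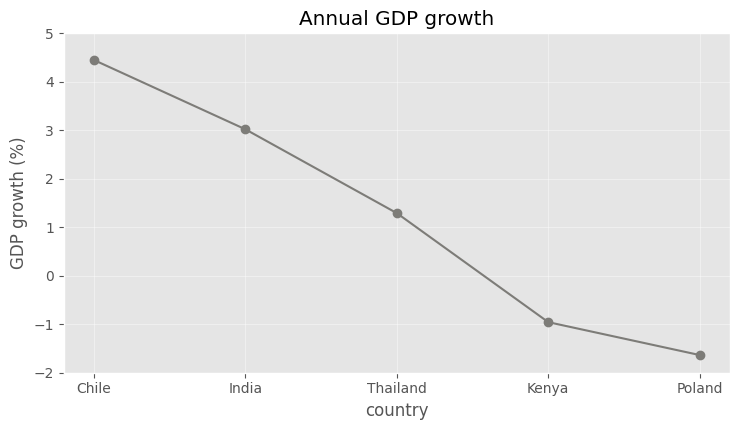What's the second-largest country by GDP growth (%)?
Top 3: Chile ≈ 4, India ≈ 3, Thailand ≈ 1.

India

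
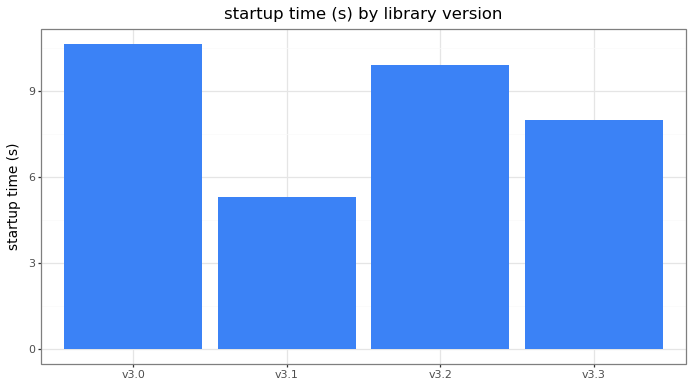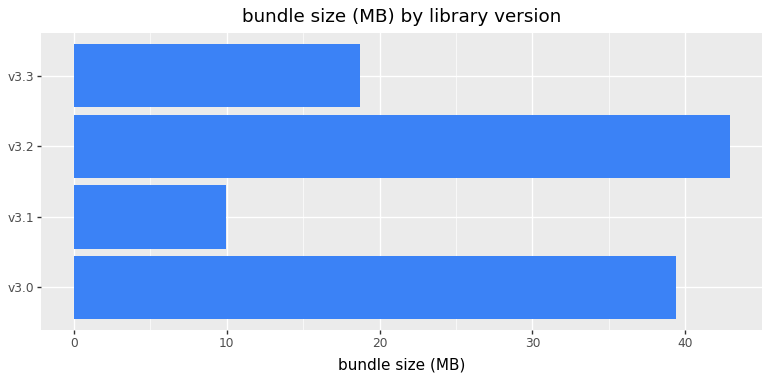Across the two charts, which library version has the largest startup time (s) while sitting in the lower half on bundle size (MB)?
Chart 2 median bundle size (MB) ≈ 30; below-median library versions: v3.1, v3.3. Among those, v3.3 has the highest startup time (s) (≈ 8).

v3.3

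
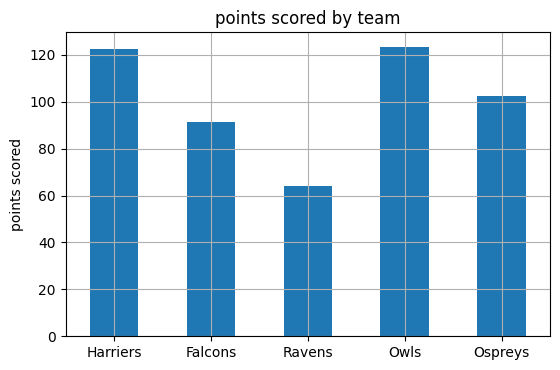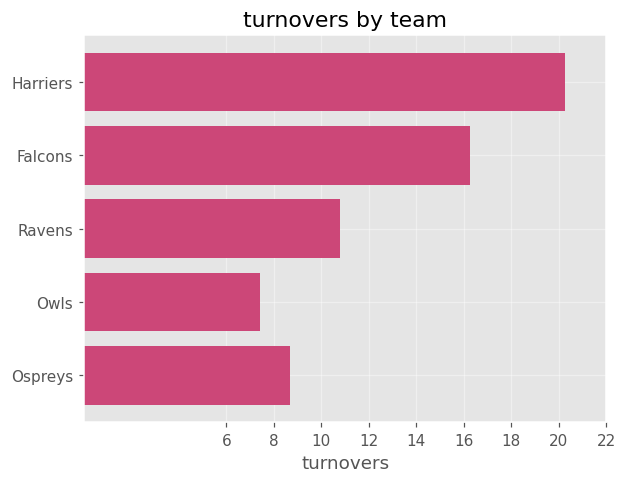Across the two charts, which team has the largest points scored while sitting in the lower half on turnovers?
Chart 2 median turnovers ≈ 10; below-median teams: Owls, Ospreys. Among those, Owls has the highest points scored (≈ 120).

Owls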